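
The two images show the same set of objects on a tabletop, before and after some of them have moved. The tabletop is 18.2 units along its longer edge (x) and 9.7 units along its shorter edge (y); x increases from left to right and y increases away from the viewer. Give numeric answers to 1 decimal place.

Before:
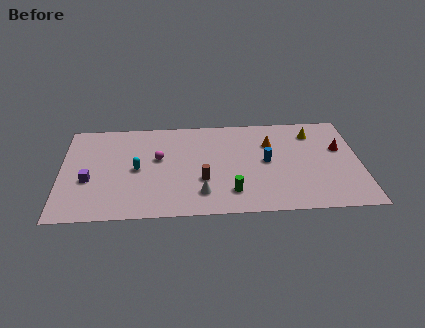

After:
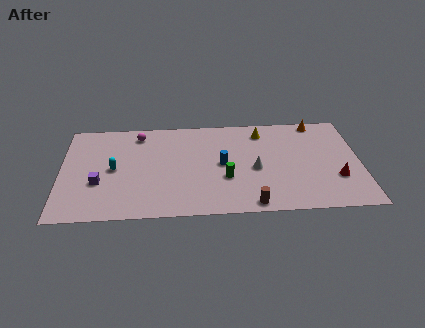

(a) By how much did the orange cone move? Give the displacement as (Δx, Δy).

(2.9, 2.0)

The orange cone started near (12.8, 6.8) and ended near (15.7, 8.8).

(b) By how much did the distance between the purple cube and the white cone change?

+2.5

Before: roughly 7.0 units apart; after: 9.5. That's 2.5 units further apart.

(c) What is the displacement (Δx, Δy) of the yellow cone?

(-3.1, 0.3)

The yellow cone started near (15.4, 7.7) and ended near (12.3, 8.0).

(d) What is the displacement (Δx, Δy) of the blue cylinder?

(-2.7, -0.1)

The blue cylinder started near (12.5, 5.0) and ended near (9.8, 4.9).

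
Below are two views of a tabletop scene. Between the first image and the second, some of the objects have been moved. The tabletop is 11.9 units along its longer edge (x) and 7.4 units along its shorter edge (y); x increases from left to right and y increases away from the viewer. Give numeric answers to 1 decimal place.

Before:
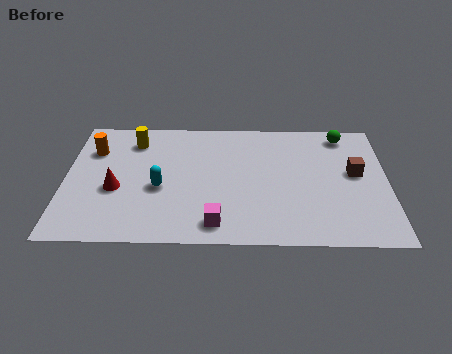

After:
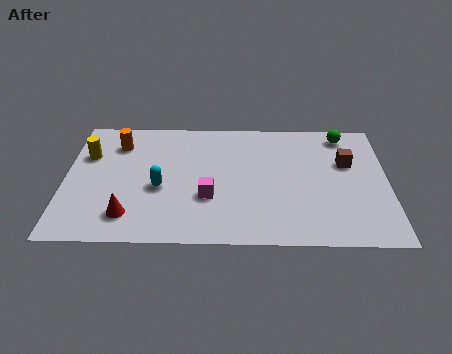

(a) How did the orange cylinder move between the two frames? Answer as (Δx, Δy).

(0.9, 0.4)

From the two frames, the orange cylinder sits at roughly (1.0, 5.3) before and (1.9, 5.7) after.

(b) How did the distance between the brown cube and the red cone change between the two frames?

-0.3

The distance was about 8.9 in the first image and 8.6 in the second, so they moved 0.3 units closer together.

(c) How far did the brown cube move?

0.7

The brown cube moved from about (10.7, 4.1) to (10.4, 4.7), a distance of √(0.3² + 0.6²) ≈ 0.7.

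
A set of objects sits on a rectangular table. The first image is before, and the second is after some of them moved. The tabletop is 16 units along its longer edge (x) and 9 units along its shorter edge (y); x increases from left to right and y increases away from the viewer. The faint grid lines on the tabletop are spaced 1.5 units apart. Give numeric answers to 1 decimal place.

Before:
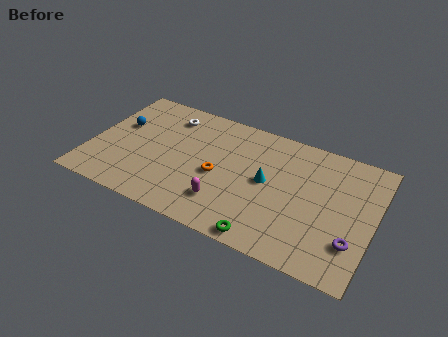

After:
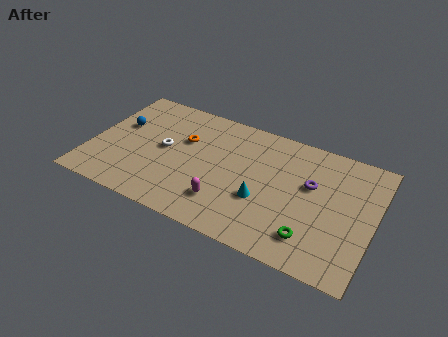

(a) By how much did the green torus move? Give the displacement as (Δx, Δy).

(2.4, 1.1)

From the two frames, the green torus sits at roughly (10.4, 0.8) before and (12.8, 1.9) after.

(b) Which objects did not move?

the magenta capsule and the blue sphere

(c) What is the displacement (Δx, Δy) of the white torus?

(0.1, -2.6)

From the two frames, the white torus sits at roughly (4.0, 7.3) before and (4.1, 4.7) after.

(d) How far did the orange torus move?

2.8

The orange torus moved from about (7.3, 4.0) to (5.1, 5.8), a distance of √(2.2² + 1.8²) ≈ 2.8.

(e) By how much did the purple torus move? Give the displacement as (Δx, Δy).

(-2.6, 3.0)

The purple torus started near (15.0, 2.5) and ended near (12.4, 5.5).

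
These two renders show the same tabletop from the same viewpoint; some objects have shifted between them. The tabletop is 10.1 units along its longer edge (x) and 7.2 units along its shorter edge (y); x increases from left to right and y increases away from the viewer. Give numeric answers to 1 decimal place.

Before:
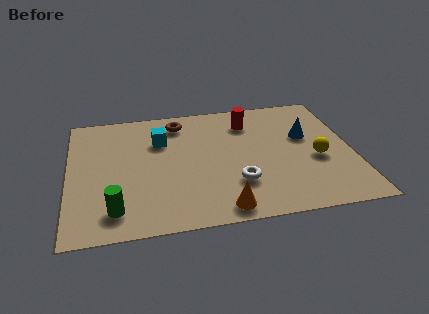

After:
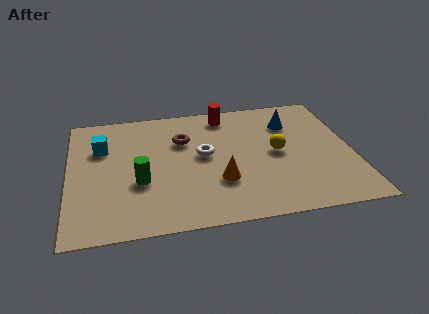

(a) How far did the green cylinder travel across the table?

1.7

From (1.6, 1.3) to (2.5, 2.7), the green cylinder covered √(0.9² + 1.4²) ≈ 1.7 units.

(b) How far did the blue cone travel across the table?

1.0

From (8.5, 4.4) to (8.0, 5.3), the blue cone covered √(0.5² + 0.9²) ≈ 1.0 units.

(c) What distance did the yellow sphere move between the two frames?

1.5

The yellow sphere was near (8.8, 3.0) before and (7.4, 3.6) after, so it travelled √(1.4² + 0.6²) ≈ 1.5 units.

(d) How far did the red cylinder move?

1.0

The red cylinder was near (6.5, 5.6) before and (5.7, 6.2) after, so it travelled √(0.8² + 0.6²) ≈ 1.0 units.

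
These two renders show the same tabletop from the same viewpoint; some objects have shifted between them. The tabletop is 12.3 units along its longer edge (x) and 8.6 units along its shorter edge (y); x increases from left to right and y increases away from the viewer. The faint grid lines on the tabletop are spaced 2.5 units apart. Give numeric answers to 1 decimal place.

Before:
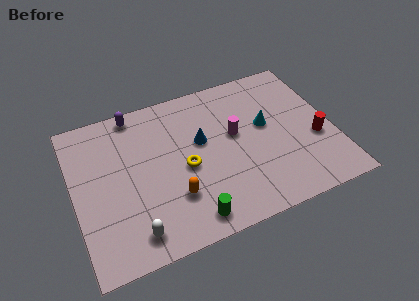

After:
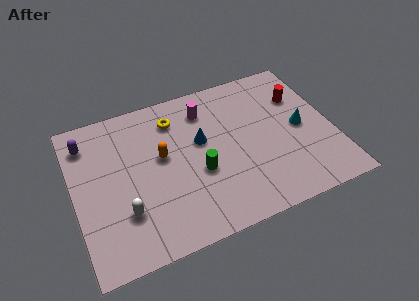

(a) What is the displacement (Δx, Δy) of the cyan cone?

(1.6, -0.7)

The cyan cone started near (9.2, 4.9) and ended near (10.8, 4.2).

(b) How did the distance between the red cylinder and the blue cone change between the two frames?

-0.6

Before: roughly 5.6 units apart; after: 5.0. That's 0.6 units closer together.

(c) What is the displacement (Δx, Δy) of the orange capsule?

(-0.3, 2.4)

From the two frames, the orange capsule sits at roughly (4.5, 2.5) before and (4.2, 4.9) after.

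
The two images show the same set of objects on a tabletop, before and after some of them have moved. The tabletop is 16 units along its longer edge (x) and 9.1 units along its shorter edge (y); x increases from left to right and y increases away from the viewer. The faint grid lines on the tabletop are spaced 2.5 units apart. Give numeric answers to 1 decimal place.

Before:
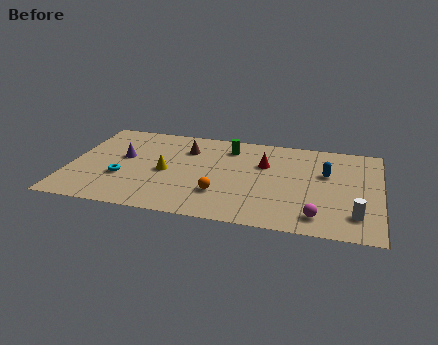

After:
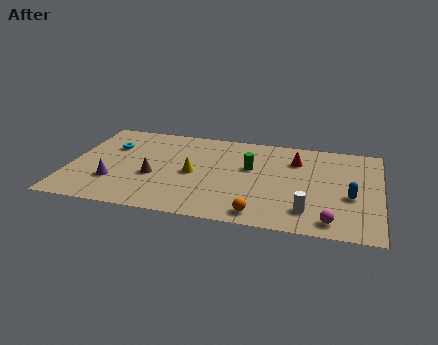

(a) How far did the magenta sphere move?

0.8

From (12.9, 1.5) to (13.6, 1.2), the magenta sphere covered √(0.7² + 0.3²) ≈ 0.8 units.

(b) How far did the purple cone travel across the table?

2.5

The purple cone moved from about (2.7, 5.2) to (2.4, 2.7), a distance of √(0.3² + 2.5²) ≈ 2.5.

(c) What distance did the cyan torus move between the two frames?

3.1

The cyan torus moved from about (2.8, 3.2) to (2.0, 6.2), a distance of √(0.8² + 3.0²) ≈ 3.1.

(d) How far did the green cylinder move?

2.2

From (8.1, 7.3) to (9.3, 5.5), the green cylinder covered √(1.2² + 1.8²) ≈ 2.2 units.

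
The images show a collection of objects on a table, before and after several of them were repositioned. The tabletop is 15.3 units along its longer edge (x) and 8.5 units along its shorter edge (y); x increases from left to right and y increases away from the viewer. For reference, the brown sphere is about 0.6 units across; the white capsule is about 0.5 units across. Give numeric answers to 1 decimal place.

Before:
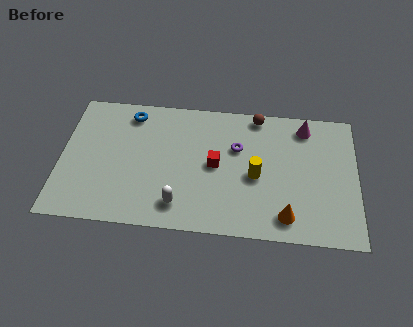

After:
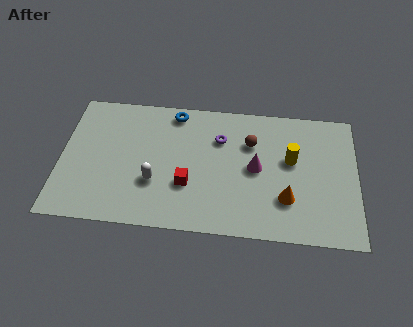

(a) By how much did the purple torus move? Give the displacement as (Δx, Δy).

(-0.9, 0.5)

The purple torus started near (9.1, 5.5) and ended near (8.2, 6.0).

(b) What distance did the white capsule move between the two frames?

1.8

The white capsule was near (6.2, 1.6) before and (4.9, 2.9) after, so it travelled √(1.3² + 1.3²) ≈ 1.8 units.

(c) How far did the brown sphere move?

1.8

From (10.1, 7.7) to (9.8, 5.9), the brown sphere covered √(0.3² + 1.8²) ≈ 1.8 units.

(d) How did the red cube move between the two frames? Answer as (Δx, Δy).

(-1.4, -1.4)

The red cube was at about (8.0, 4.3) and moved to about (6.6, 2.9).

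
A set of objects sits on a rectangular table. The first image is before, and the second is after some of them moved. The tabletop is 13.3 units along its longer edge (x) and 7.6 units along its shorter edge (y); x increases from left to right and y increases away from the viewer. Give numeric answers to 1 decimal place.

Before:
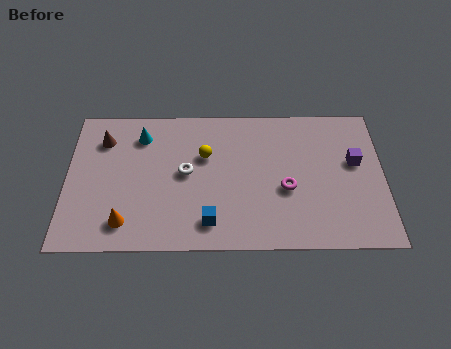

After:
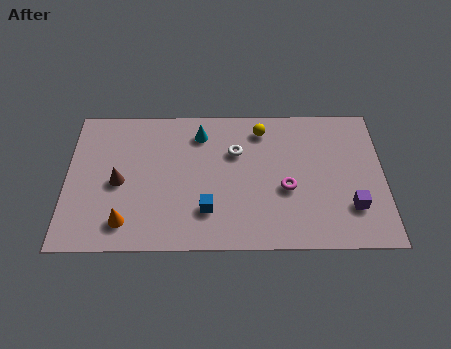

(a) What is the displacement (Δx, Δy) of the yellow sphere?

(2.4, 1.4)

The yellow sphere was at about (5.8, 4.9) and moved to about (8.2, 6.3).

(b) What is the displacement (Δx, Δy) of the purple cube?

(-0.2, -2.4)

The purple cube started near (12.1, 4.5) and ended near (11.9, 2.1).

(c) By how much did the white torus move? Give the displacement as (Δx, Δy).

(2.1, 1.1)

The white torus was at about (5.0, 4.0) and moved to about (7.1, 5.1).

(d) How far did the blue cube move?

0.6

From (6.0, 1.4) to (5.9, 2.0), the blue cube covered √(0.1² + 0.6²) ≈ 0.6 units.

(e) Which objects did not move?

the magenta torus and the orange cone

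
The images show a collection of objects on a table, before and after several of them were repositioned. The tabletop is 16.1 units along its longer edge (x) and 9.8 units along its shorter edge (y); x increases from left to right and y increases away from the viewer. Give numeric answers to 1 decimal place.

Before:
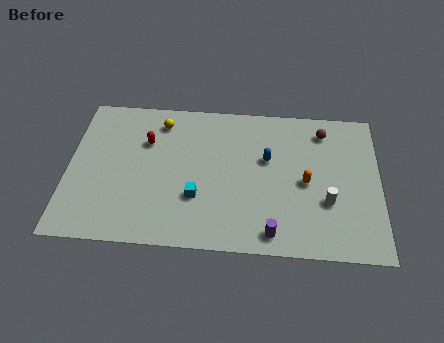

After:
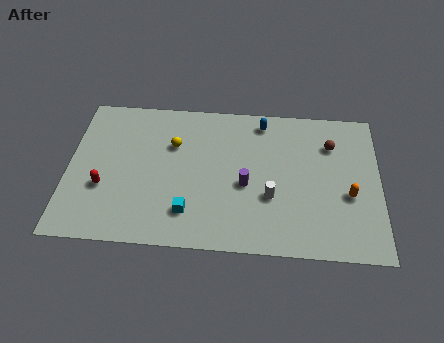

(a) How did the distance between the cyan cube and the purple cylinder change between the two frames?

-0.9

They were about 4.4 units apart before and 3.5 after — 0.9 units closer together.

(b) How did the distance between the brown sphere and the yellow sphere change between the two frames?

-0.3

Before: roughly 8.5 units apart; after: 8.2. That's 0.3 units closer together.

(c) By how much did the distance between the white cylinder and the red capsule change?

-1.4

The distance was about 10.0 in the first image and 8.6 in the second, so they moved 1.4 units closer together.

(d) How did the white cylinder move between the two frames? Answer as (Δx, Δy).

(-2.9, 0.1)

The white cylinder started near (13.4, 3.4) and ended near (10.5, 3.5).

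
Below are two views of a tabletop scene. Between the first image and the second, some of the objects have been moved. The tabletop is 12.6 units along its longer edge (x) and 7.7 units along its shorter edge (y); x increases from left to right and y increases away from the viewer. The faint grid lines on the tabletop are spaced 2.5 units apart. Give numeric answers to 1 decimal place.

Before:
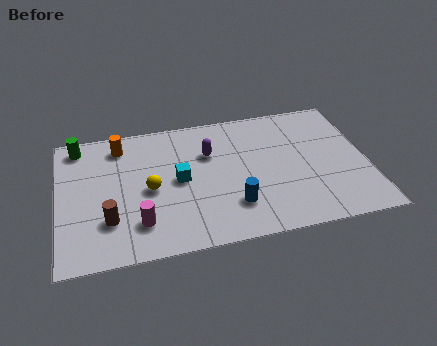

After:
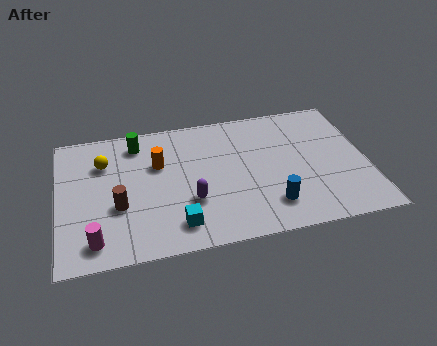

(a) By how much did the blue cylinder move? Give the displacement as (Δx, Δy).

(1.5, -0.3)

The blue cylinder was at about (7.0, 2.0) and moved to about (8.5, 1.7).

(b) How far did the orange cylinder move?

2.1

The orange cylinder was near (2.6, 6.4) before and (4.1, 5.0) after, so it travelled √(1.5² + 1.4²) ≈ 2.1 units.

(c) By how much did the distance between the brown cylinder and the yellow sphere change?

+0.4

The distance was about 2.2 in the first image and 2.6 in the second, so they moved 0.4 units further apart.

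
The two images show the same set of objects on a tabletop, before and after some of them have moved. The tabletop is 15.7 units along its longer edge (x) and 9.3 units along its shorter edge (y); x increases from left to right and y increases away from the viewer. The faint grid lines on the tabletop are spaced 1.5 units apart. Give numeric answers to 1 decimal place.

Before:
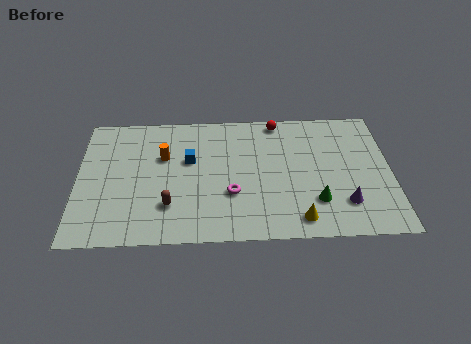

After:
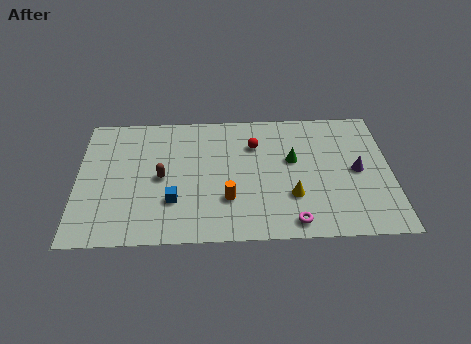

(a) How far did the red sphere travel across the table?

2.1

The red sphere was near (10.1, 8.4) before and (8.9, 6.7) after, so it travelled √(1.2² + 1.7²) ≈ 2.1 units.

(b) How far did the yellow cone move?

1.6

The yellow cone was near (11.0, 1.3) before and (10.7, 2.9) after, so it travelled √(0.3² + 1.6²) ≈ 1.6 units.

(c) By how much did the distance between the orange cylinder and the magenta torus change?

-0.8

Before: roughly 4.4 units apart; after: 3.6. That's 0.8 units closer together.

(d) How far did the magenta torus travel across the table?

3.7

From (7.7, 3.2) to (10.7, 1.1), the magenta torus covered √(3.0² + 2.1²) ≈ 3.7 units.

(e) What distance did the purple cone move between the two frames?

2.4

The purple cone was near (13.3, 2.3) before and (14.0, 4.6) after, so it travelled √(0.7² + 2.3²) ≈ 2.4 units.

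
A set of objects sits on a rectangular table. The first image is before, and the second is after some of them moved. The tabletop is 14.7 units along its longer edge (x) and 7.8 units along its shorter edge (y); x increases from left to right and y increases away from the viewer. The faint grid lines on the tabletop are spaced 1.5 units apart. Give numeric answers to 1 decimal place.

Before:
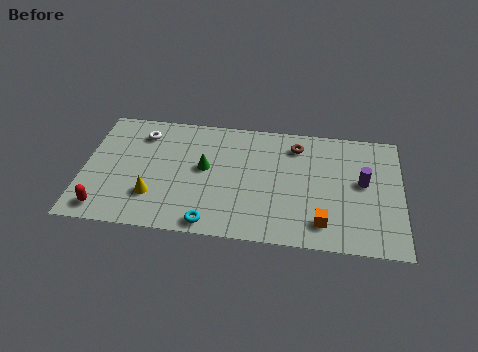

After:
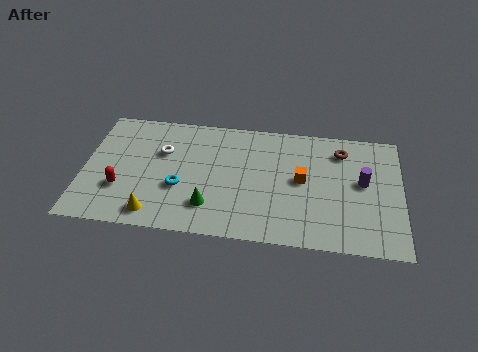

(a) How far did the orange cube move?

2.8

The orange cube moved from about (11.1, 1.5) to (10.1, 4.1), a distance of √(1.0² + 2.6²) ≈ 2.8.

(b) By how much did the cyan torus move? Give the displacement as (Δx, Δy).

(-1.5, 2.1)

The cyan torus started near (6.0, 0.8) and ended near (4.5, 2.9).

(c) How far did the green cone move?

2.4

The green cone was near (5.6, 4.3) before and (5.9, 1.9) after, so it travelled √(0.3² + 2.4²) ≈ 2.4 units.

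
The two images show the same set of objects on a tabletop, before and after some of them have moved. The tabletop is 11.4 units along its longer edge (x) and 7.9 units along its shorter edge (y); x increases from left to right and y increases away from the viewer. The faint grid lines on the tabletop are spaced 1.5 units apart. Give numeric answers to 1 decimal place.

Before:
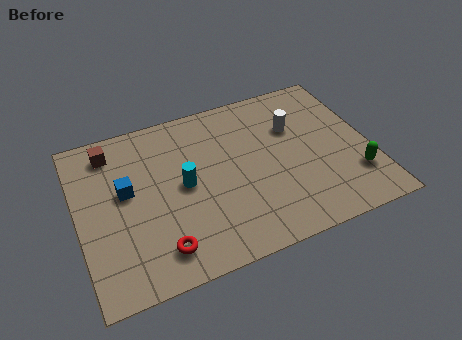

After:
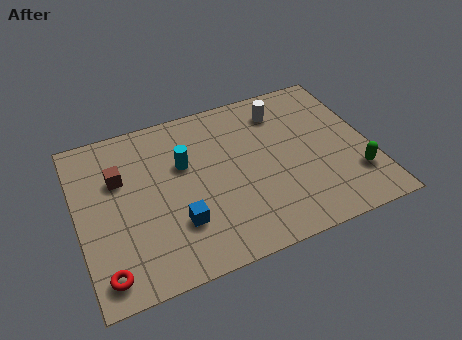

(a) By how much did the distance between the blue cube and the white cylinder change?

-0.7

They were about 6.7 units apart before and 6.0 after — 0.7 units closer together.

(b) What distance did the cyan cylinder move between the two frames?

1.0

The cyan cylinder was near (4.1, 4.0) before and (4.2, 5.0) after, so it travelled √(0.1² + 1.0²) ≈ 1.0 units.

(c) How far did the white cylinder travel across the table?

1.1

The white cylinder moved from about (8.6, 5.3) to (8.2, 6.3), a distance of √(0.4² + 1.0²) ≈ 1.1.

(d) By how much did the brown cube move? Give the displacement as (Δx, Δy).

(0.2, -1.4)

The brown cube started near (1.5, 6.6) and ended near (1.7, 5.2).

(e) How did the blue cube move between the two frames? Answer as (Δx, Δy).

(1.8, -2.2)

From the two frames, the blue cube sits at roughly (1.9, 4.5) before and (3.7, 2.3) after.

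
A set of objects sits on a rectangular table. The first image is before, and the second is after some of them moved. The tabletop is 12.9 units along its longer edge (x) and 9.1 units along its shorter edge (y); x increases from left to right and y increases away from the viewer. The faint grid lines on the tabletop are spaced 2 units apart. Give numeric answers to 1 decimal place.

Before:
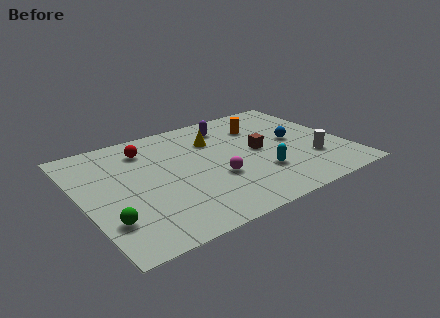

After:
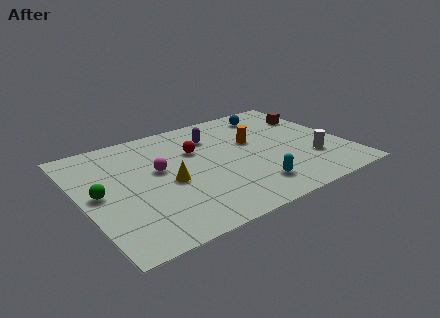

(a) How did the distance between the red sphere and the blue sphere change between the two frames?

-2.9

They were about 7.4 units apart before and 4.5 after — 2.9 units closer together.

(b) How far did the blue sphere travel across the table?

2.9

The blue sphere was near (10.5, 4.7) before and (10.0, 7.6) after, so it travelled √(0.5² + 2.9²) ≈ 2.9 units.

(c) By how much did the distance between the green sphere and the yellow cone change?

-3.8

Before: roughly 7.2 units apart; after: 3.4. That's 3.8 units closer together.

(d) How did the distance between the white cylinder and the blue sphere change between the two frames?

+2.9

Before: roughly 2.1 units apart; after: 5.0. That's 2.9 units further apart.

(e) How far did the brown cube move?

3.7

The brown cube was near (8.7, 4.6) before and (11.9, 6.5) after, so it travelled √(3.2² + 1.9²) ≈ 3.7 units.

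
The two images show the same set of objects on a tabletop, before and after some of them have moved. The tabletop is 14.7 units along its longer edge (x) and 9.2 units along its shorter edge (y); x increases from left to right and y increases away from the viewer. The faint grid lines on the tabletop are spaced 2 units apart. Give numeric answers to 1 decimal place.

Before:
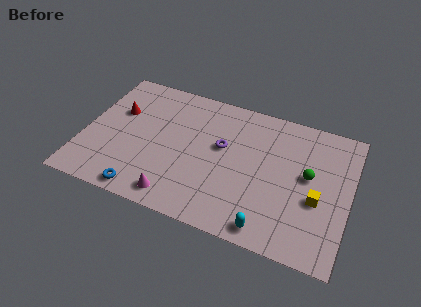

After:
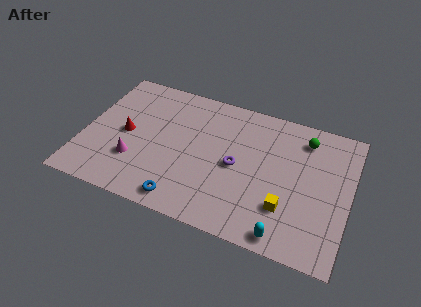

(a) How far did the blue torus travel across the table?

2.2

The blue torus moved from about (3.7, 0.9) to (5.9, 1.1), a distance of √(2.2² + 0.2²) ≈ 2.2.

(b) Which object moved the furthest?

the magenta cone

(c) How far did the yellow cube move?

1.9

The yellow cube was near (13.0, 3.7) before and (11.4, 2.6) after, so it travelled √(1.6² + 1.1²) ≈ 1.9 units.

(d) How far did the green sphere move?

2.4

The green sphere was near (12.4, 5.1) before and (12.0, 7.5) after, so it travelled √(0.4² + 2.4²) ≈ 2.4 units.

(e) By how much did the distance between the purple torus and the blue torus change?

-1.8

The distance was about 6.0 in the first image and 4.2 in the second, so they moved 1.8 units closer together.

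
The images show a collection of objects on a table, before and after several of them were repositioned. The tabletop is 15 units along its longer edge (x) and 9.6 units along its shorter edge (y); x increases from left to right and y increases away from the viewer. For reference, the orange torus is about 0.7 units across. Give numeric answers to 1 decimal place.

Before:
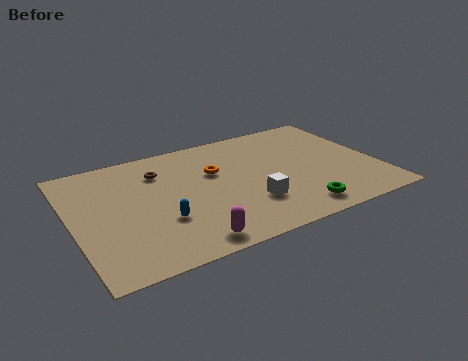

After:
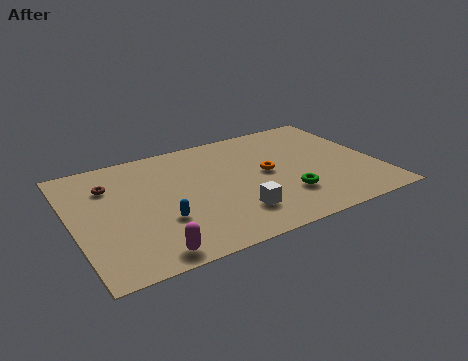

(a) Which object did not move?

the blue capsule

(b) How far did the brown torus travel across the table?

2.5

The brown torus moved from about (4.5, 7.2) to (2.0, 7.0), a distance of √(2.5² + 0.2²) ≈ 2.5.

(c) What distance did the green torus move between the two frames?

1.3

The green torus was near (10.5, 1.4) before and (10.2, 2.7) after, so it travelled √(0.3² + 1.3²) ≈ 1.3 units.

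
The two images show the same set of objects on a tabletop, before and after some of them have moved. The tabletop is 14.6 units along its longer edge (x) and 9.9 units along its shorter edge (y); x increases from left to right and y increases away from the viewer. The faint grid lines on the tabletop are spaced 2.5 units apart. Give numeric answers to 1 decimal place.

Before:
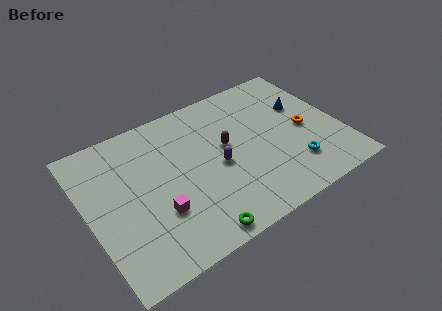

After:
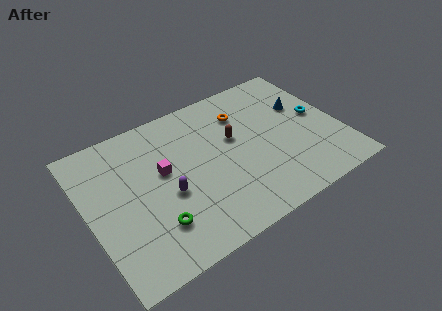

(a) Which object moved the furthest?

the orange torus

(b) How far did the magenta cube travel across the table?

2.6

The magenta cube was near (3.7, 3.2) before and (4.4, 5.7) after, so it travelled √(0.7² + 2.5²) ≈ 2.6 units.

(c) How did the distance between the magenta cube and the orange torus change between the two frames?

-3.7

Before: roughly 9.0 units apart; after: 5.3. That's 3.7 units closer together.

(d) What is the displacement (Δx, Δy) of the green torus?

(-2.0, 1.6)

The green torus was at about (5.4, 0.9) and moved to about (3.4, 2.5).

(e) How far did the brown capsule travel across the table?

0.6

From (8.1, 5.6) to (8.6, 5.9), the brown capsule covered √(0.5² + 0.3²) ≈ 0.6 units.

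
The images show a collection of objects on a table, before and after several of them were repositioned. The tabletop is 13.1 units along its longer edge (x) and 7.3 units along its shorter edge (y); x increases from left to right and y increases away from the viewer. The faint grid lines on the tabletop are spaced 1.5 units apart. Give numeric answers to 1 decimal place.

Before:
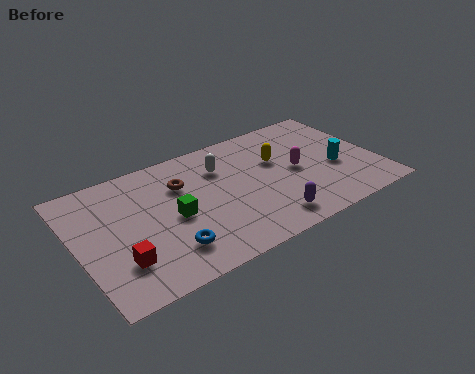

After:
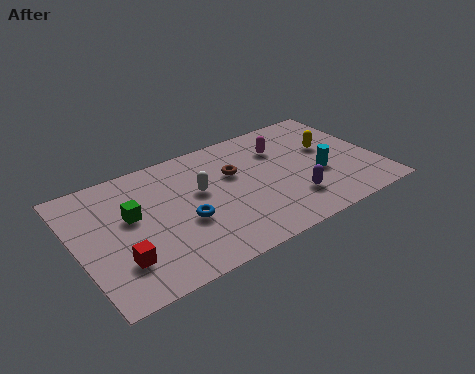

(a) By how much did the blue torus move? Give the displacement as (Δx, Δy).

(0.9, 1.2)

The blue torus was at about (3.6, 1.7) and moved to about (4.5, 2.9).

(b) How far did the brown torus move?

2.3

The brown torus was near (4.7, 5.1) before and (7.0, 4.7) after, so it travelled √(2.3² + 0.4²) ≈ 2.3 units.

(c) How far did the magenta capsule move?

1.7

The magenta capsule moved from about (9.6, 3.6) to (9.2, 5.3), a distance of √(0.4² + 1.7²) ≈ 1.7.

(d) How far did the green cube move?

1.9

From (4.1, 3.4) to (2.4, 4.3), the green cube covered √(1.7² + 0.9²) ≈ 1.9 units.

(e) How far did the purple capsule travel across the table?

1.4

The purple capsule was near (7.9, 1.2) before and (9.1, 1.9) after, so it travelled √(1.2² + 0.7²) ≈ 1.4 units.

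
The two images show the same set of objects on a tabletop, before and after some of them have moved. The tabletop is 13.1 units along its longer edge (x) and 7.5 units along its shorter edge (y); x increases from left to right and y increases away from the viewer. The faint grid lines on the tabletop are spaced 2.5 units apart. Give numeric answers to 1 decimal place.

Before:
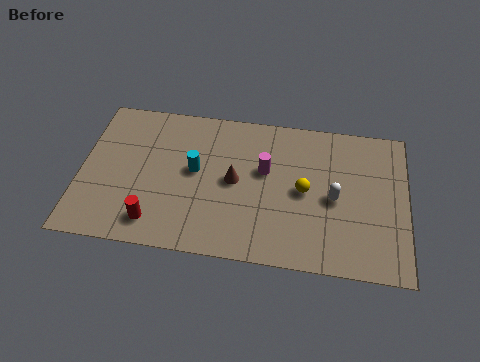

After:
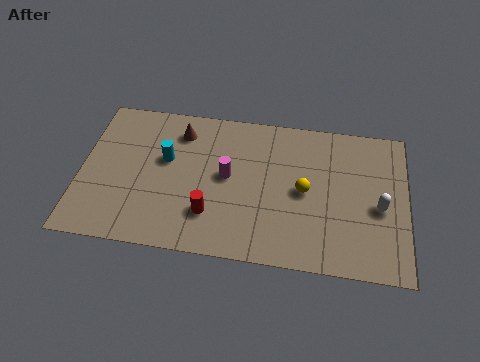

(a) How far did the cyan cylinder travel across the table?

1.3

The cyan cylinder was near (4.6, 4.1) before and (3.4, 4.5) after, so it travelled √(1.2² + 0.4²) ≈ 1.3 units.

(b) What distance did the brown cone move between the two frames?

3.2

The brown cone was near (6.2, 3.8) before and (3.9, 6.0) after, so it travelled √(2.3² + 2.2²) ≈ 3.2 units.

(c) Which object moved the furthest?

the brown cone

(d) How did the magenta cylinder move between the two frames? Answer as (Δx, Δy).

(-1.5, -0.5)

The magenta cylinder started near (7.4, 4.5) and ended near (5.9, 4.0).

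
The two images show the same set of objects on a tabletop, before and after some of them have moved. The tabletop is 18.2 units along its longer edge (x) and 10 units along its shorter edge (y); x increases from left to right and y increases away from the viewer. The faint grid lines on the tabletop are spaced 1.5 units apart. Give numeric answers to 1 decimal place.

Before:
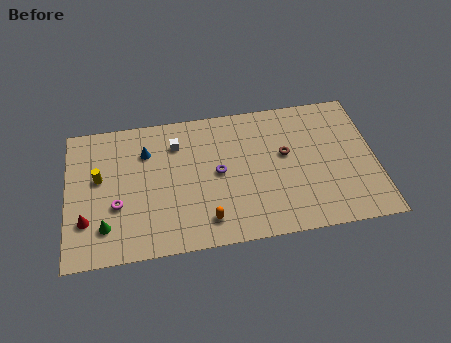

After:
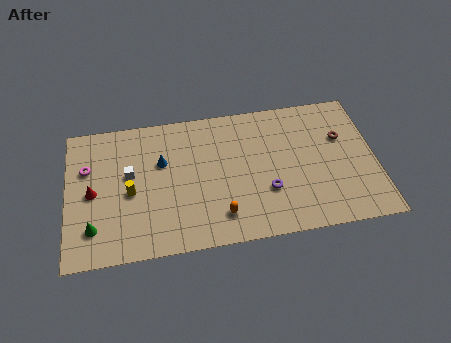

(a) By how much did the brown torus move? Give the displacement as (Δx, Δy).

(3.4, 0.7)

The brown torus was at about (12.9, 5.8) and moved to about (16.3, 6.5).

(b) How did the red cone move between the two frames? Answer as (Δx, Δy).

(0.4, 1.9)

The red cone started near (1.1, 2.9) and ended near (1.5, 4.8).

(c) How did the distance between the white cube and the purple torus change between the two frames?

+4.9

The distance was about 3.5 in the first image and 8.4 in the second, so they moved 4.9 units further apart.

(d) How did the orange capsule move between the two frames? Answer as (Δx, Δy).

(0.8, 0.2)

The orange capsule started near (8.1, 1.8) and ended near (8.9, 2.0).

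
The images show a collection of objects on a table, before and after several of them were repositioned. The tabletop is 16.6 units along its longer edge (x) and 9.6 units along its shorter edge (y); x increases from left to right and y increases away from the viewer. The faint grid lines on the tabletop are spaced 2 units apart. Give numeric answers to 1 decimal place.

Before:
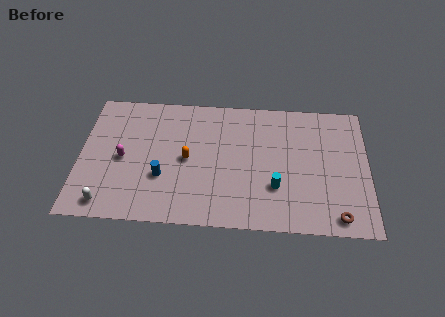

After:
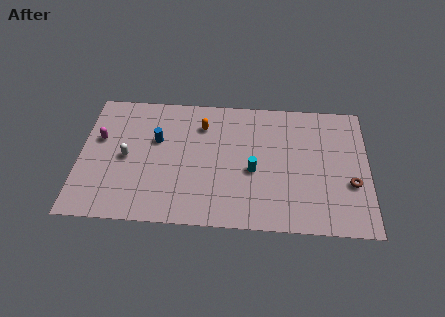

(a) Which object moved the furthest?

the white capsule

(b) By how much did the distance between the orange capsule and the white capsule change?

-0.6

They were about 5.7 units apart before and 5.1 after — 0.6 units closer together.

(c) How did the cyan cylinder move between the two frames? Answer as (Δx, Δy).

(-1.3, 1.1)

The cyan cylinder started near (11.3, 3.0) and ended near (10.0, 4.1).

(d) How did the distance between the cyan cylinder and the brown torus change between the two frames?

+1.6

The distance was about 4.0 in the first image and 5.6 in the second, so they moved 1.6 units further apart.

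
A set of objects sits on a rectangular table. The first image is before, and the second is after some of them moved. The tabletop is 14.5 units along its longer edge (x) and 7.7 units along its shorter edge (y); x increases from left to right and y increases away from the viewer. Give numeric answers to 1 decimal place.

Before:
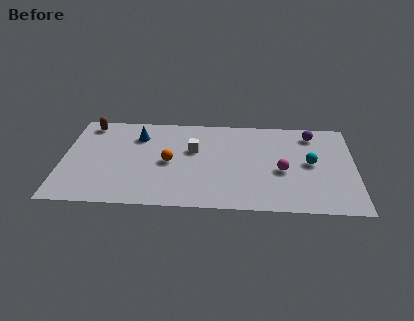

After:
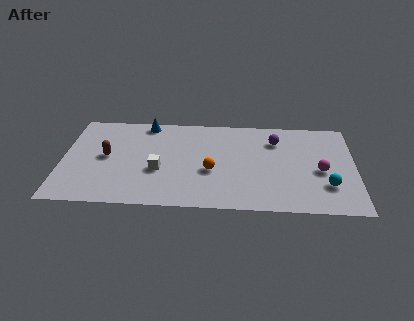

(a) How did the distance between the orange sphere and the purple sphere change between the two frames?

-3.4

They were about 7.6 units apart before and 4.2 after — 3.4 units closer together.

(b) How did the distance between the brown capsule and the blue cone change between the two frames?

+0.8

They were about 2.7 units apart before and 3.5 after — 0.8 units further apart.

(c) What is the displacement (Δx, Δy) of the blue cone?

(0.4, 1.1)

From the two frames, the blue cone sits at roughly (3.7, 5.8) before and (4.1, 6.9) after.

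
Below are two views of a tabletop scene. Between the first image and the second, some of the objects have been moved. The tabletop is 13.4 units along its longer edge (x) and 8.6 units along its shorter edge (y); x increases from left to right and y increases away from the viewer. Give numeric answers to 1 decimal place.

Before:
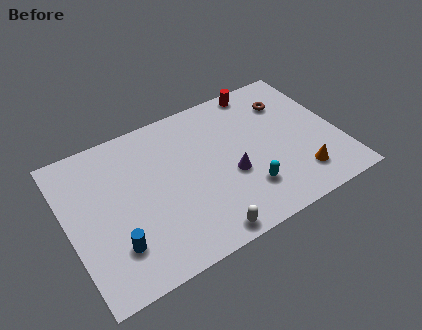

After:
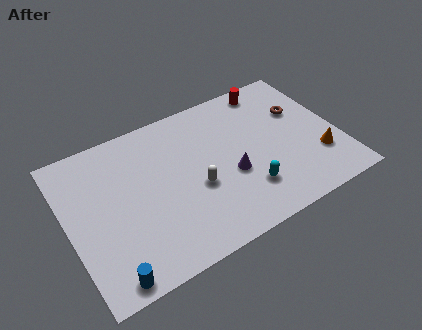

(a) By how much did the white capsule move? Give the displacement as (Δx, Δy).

(0.1, 2.7)

The white capsule was at about (6.1, 0.8) and moved to about (6.2, 3.5).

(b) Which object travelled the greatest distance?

the white capsule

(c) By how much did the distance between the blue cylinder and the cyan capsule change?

+0.6

Before: roughly 6.5 units apart; after: 7.1. That's 0.6 units further apart.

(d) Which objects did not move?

the cyan capsule and the purple cone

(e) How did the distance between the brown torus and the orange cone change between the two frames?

-1.5

The distance was about 4.6 in the first image and 3.1 in the second, so they moved 1.5 units closer together.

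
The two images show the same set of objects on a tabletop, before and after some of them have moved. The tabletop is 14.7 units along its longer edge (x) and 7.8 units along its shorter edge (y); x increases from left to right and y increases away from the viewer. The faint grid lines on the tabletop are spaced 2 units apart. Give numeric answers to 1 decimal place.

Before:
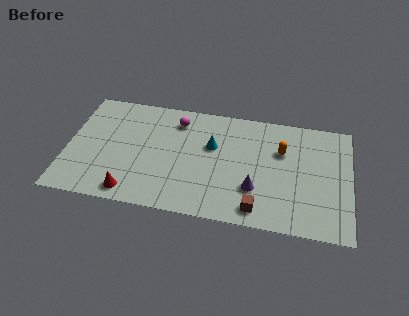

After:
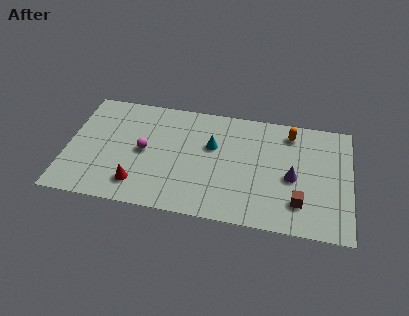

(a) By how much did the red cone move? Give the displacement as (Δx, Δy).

(0.3, 0.6)

The red cone was at about (3.5, 1.0) and moved to about (3.8, 1.6).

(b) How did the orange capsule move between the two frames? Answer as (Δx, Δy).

(0.4, 1.3)

The orange capsule was at about (11.1, 5.2) and moved to about (11.5, 6.5).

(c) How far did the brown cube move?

2.2

The brown cube moved from about (10.0, 1.1) to (12.1, 1.9), a distance of √(2.1² + 0.8²) ≈ 2.2.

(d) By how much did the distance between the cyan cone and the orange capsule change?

+0.7

They were about 3.6 units apart before and 4.3 after — 0.7 units further apart.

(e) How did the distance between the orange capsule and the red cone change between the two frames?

+0.4

Before: roughly 8.7 units apart; after: 9.1. That's 0.4 units further apart.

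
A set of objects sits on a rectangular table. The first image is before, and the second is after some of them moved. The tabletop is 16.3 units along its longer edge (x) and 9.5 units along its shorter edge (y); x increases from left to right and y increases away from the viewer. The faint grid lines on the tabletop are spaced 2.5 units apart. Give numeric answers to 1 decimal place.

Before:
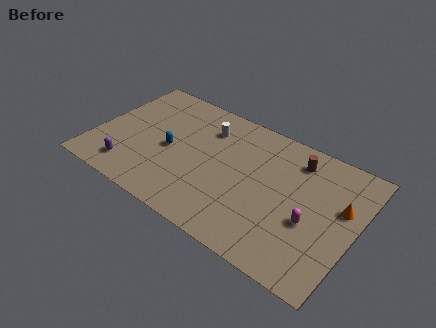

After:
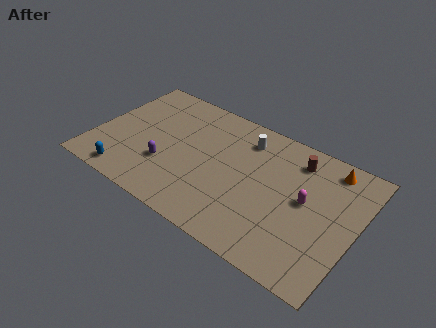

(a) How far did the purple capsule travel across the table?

2.5

The purple capsule moved from about (2.6, 1.7) to (4.7, 3.1), a distance of √(2.1² + 1.4²) ≈ 2.5.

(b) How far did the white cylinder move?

2.4

The white cylinder was near (6.6, 7.2) before and (9.0, 7.6) after, so it travelled √(2.4² + 0.4²) ≈ 2.4 units.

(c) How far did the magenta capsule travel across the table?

1.4

From (13.7, 3.8) to (13.2, 5.1), the magenta capsule covered √(0.5² + 1.3²) ≈ 1.4 units.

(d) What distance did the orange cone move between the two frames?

2.6

The orange cone was near (15.3, 5.8) before and (14.2, 8.2) after, so it travelled √(1.1² + 2.4²) ≈ 2.6 units.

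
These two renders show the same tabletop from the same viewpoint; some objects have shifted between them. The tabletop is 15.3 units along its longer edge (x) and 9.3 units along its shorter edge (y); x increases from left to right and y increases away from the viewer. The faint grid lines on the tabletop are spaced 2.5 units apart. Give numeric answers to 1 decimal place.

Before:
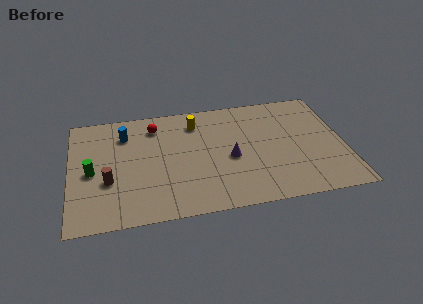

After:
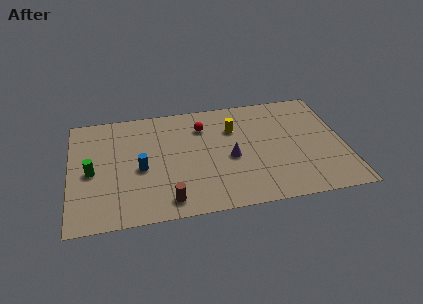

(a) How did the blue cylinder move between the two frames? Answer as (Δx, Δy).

(0.8, -3.0)

From the two frames, the blue cylinder sits at roughly (3.1, 7.1) before and (3.9, 4.1) after.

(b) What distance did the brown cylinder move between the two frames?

3.8

From (2.1, 3.4) to (5.3, 1.3), the brown cylinder covered √(3.2² + 2.1²) ≈ 3.8 units.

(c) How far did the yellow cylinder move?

2.3

The yellow cylinder was near (7.1, 7.4) before and (9.2, 6.5) after, so it travelled √(2.1² + 0.9²) ≈ 2.3 units.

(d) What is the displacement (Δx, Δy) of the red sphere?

(2.7, -0.5)

From the two frames, the red sphere sits at roughly (4.8, 7.5) before and (7.5, 7.0) after.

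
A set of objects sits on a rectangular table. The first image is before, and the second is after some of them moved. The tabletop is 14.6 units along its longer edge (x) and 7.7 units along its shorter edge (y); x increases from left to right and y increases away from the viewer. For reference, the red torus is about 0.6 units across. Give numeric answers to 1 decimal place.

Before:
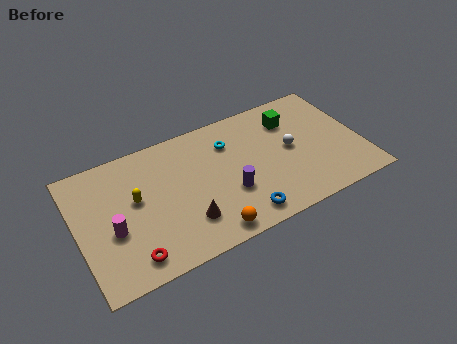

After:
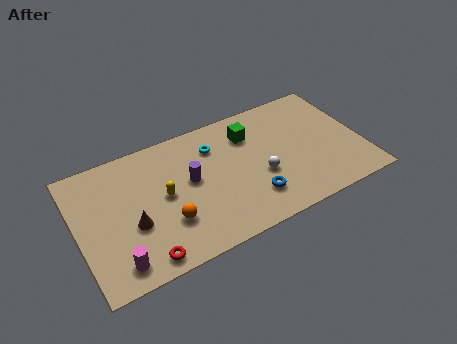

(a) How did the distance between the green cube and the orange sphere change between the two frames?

-1.2

They were about 7.0 units apart before and 5.8 after — 1.2 units closer together.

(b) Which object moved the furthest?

the brown cone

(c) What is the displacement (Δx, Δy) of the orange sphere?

(-1.9, 1.5)

The orange sphere started near (6.3, 0.9) and ended near (4.4, 2.4).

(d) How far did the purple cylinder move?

2.4

The purple cylinder moved from about (7.6, 2.7) to (5.8, 4.3), a distance of √(1.8² + 1.6²) ≈ 2.4.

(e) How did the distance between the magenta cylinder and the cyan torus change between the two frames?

+0.4

They were about 6.8 units apart before and 7.2 after — 0.4 units further apart.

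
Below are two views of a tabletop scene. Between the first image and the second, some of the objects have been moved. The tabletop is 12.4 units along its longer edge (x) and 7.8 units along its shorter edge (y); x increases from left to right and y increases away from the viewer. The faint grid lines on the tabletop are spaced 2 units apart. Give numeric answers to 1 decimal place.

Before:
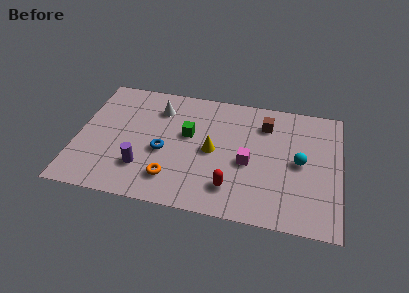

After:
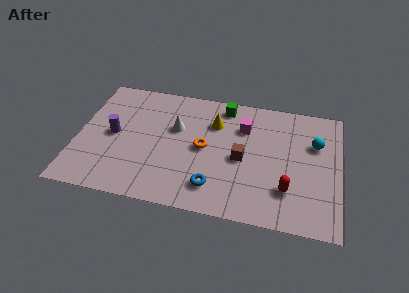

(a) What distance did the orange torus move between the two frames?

2.6

The orange torus moved from about (4.6, 1.7) to (6.0, 3.9), a distance of √(1.4² + 2.2²) ≈ 2.6.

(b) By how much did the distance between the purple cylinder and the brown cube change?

-0.7

They were about 6.8 units apart before and 6.1 after — 0.7 units closer together.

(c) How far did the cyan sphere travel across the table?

1.5

The cyan sphere moved from about (10.5, 3.9) to (11.2, 5.2), a distance of √(0.7² + 1.3²) ≈ 1.5.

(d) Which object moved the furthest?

the blue torus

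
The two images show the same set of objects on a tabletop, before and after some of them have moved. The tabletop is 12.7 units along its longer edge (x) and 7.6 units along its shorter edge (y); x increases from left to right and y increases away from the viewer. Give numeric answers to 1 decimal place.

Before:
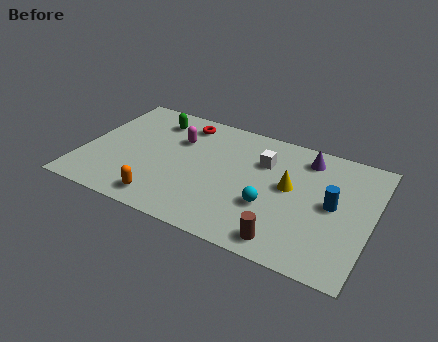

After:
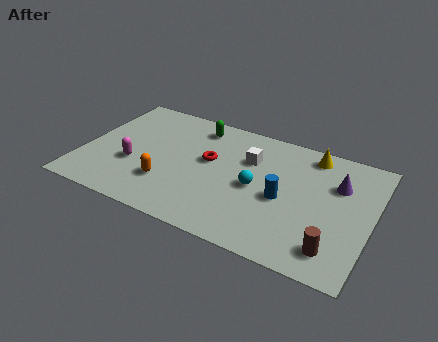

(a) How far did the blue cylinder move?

2.2

The blue cylinder was near (11.0, 3.9) before and (8.9, 3.4) after, so it travelled √(2.1² + 0.5²) ≈ 2.2 units.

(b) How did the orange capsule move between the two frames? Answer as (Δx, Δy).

(0.0, 1.1)

The orange capsule started near (3.9, 1.1) and ended near (3.9, 2.2).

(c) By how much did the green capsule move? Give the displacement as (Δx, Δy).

(1.9, 0.3)

The green capsule started near (2.8, 6.1) and ended near (4.7, 6.4).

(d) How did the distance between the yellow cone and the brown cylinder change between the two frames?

+2.2

They were about 3.2 units apart before and 5.4 after — 2.2 units further apart.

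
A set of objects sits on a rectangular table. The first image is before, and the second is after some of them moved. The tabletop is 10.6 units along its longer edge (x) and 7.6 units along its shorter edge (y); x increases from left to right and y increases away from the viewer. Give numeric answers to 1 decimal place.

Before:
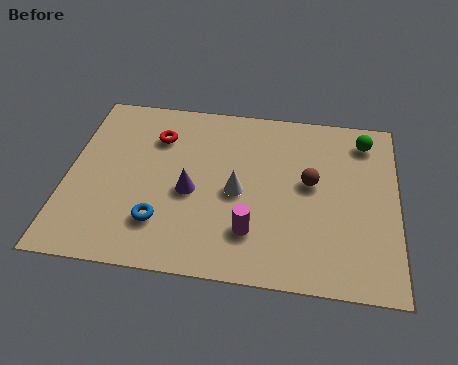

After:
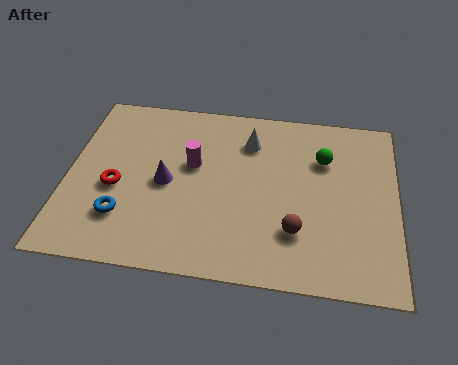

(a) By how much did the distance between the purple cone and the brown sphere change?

+0.6

Before: roughly 3.9 units apart; after: 4.5. That's 0.6 units further apart.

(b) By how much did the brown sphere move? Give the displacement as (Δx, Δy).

(-0.4, -2.1)

The brown sphere was at about (7.8, 4.2) and moved to about (7.4, 2.1).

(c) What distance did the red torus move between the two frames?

2.7

The red torus moved from about (2.8, 5.6) to (1.6, 3.2), a distance of √(1.2² + 2.4²) ≈ 2.7.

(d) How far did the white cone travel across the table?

2.3

From (5.5, 3.5) to (5.8, 5.8), the white cone covered √(0.3² + 2.3²) ≈ 2.3 units.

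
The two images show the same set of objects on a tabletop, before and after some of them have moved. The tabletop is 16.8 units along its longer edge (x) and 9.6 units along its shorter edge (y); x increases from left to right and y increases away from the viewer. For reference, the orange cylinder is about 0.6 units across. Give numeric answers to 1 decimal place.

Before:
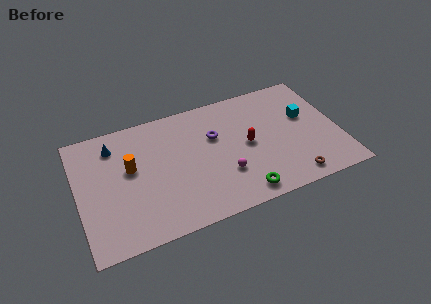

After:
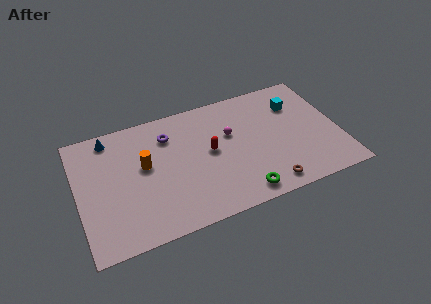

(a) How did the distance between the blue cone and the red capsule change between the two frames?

-1.9

Before: roughly 8.9 units apart; after: 7.0. That's 1.9 units closer together.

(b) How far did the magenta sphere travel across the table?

3.1

From (9.2, 3.0) to (9.9, 6.0), the magenta sphere covered √(0.7² + 3.0²) ≈ 3.1 units.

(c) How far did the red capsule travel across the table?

2.4

From (10.9, 4.8) to (8.5, 5.1), the red capsule covered √(2.4² + 0.3²) ≈ 2.4 units.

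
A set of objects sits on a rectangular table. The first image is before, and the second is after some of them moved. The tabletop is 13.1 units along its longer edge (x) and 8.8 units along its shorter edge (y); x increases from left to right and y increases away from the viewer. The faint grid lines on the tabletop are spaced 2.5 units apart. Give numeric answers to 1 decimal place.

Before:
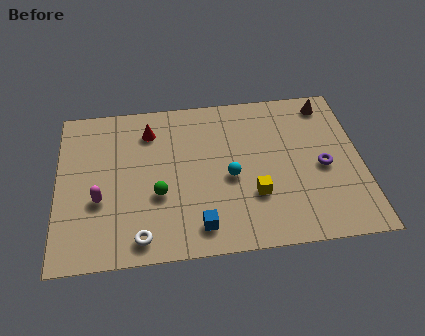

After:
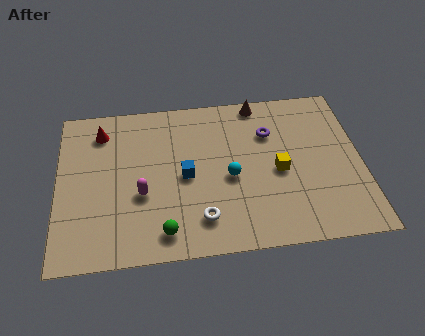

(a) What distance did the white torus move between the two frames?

2.7

From (3.5, 1.1) to (6.1, 1.8), the white torus covered √(2.6² + 0.7²) ≈ 2.7 units.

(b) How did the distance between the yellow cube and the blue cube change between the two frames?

+1.2

Before: roughly 2.8 units apart; after: 4.0. That's 1.2 units further apart.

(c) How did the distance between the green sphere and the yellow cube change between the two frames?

+1.6

They were about 4.1 units apart before and 5.7 after — 1.6 units further apart.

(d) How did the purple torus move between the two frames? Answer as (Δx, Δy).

(-2.2, 2.2)

The purple torus started near (11.4, 4.0) and ended near (9.2, 6.2).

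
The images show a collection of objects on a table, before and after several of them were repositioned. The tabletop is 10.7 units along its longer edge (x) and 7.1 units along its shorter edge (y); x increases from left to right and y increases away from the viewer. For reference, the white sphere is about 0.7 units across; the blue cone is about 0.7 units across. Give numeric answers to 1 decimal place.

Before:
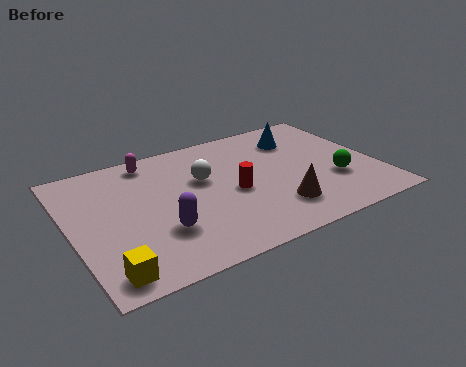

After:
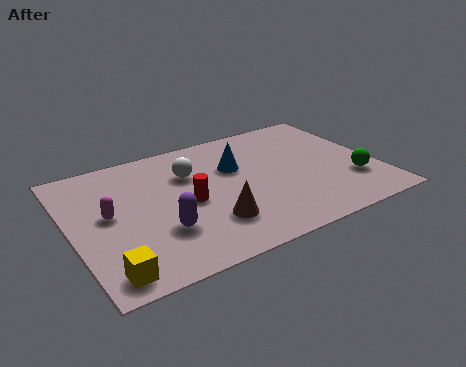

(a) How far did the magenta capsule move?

3.0

The magenta capsule was near (3.1, 6.2) before and (1.3, 3.8) after, so it travelled √(1.8² + 2.4²) ≈ 3.0 units.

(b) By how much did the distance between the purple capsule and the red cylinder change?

-1.3

They were about 2.9 units apart before and 1.6 after — 1.3 units closer together.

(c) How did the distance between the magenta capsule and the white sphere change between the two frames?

+0.8

The distance was about 2.4 in the first image and 3.2 in the second, so they moved 0.8 units further apart.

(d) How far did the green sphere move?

0.7

The green sphere was near (9.1, 2.4) before and (9.7, 2.1) after, so it travelled √(0.6² + 0.3²) ≈ 0.7 units.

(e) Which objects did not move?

the purple capsule and the yellow cube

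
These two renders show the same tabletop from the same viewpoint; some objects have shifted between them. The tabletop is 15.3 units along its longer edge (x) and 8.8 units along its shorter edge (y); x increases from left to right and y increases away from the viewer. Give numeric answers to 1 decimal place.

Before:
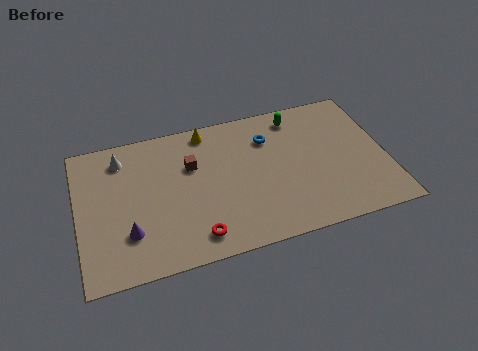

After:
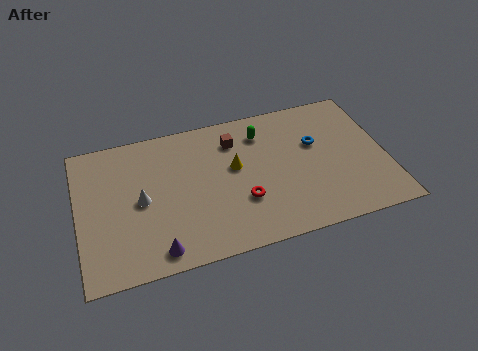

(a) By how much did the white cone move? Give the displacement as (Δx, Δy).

(0.8, -2.9)

The white cone started near (2.3, 7.2) and ended near (3.1, 4.3).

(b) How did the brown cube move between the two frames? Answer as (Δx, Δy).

(2.2, 1.0)

From the two frames, the brown cube sits at roughly (5.7, 5.8) before and (7.9, 6.8) after.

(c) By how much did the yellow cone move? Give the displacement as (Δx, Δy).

(1.2, -2.7)

From the two frames, the yellow cone sits at roughly (6.6, 7.8) before and (7.8, 5.1) after.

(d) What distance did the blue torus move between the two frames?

2.5

The blue torus moved from about (9.6, 6.5) to (11.9, 5.5), a distance of √(2.3² + 1.0²) ≈ 2.5.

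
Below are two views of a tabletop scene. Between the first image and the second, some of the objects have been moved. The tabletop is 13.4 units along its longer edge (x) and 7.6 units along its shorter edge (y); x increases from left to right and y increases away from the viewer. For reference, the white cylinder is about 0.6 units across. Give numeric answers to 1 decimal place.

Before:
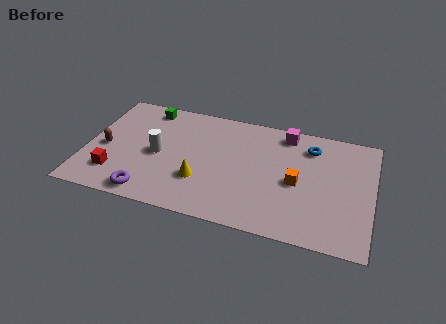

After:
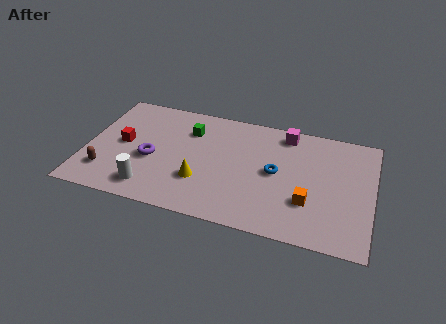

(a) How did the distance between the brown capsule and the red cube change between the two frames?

+0.5

The distance was about 1.7 in the first image and 2.2 in the second, so they moved 0.5 units further apart.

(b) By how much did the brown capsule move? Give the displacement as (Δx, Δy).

(0.2, -1.6)

The brown capsule was at about (0.9, 3.4) and moved to about (1.1, 1.8).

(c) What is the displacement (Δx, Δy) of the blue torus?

(-1.5, -2.1)

The blue torus started near (10.4, 6.0) and ended near (8.9, 3.9).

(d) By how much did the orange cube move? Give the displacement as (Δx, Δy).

(0.6, -1.1)

The orange cube was at about (9.9, 3.5) and moved to about (10.5, 2.4).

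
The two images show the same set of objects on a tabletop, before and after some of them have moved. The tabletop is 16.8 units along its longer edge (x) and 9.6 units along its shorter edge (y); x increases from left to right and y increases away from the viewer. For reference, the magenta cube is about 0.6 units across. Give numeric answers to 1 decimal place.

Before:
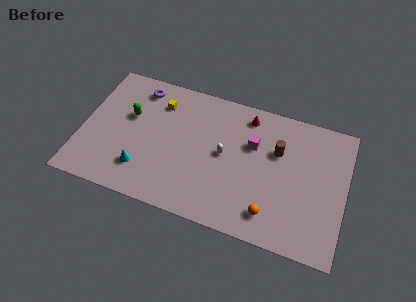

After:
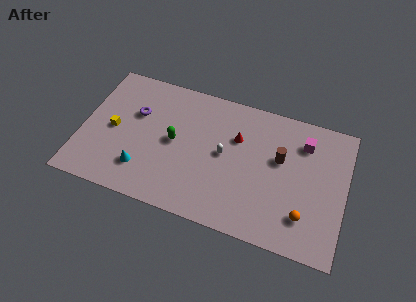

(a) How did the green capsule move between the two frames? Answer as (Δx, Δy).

(3.0, -1.0)

From the two frames, the green capsule sits at roughly (2.9, 5.9) before and (5.9, 4.9) after.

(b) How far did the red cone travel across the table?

1.9

From (10.3, 8.2) to (9.8, 6.4), the red cone covered √(0.5² + 1.8²) ≈ 1.9 units.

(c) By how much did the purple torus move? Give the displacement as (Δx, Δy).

(0.0, -1.9)

From the two frames, the purple torus sits at roughly (3.3, 8.1) before and (3.3, 6.2) after.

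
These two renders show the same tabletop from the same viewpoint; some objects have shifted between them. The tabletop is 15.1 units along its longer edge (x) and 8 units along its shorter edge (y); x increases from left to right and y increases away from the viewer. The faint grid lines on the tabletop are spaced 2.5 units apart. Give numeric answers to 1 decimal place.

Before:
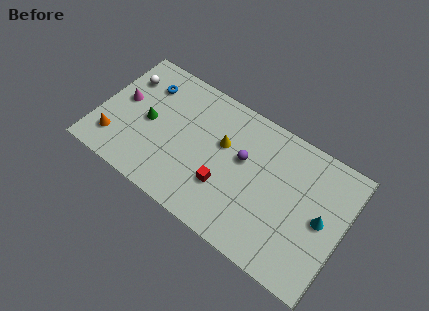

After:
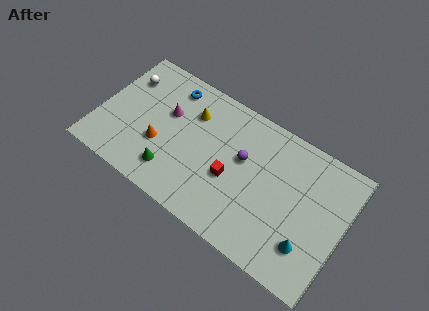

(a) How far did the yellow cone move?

2.2

From (7.5, 5.0) to (5.4, 5.8), the yellow cone covered √(2.1² + 0.8²) ≈ 2.2 units.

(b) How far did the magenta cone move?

2.8

The magenta cone was near (1.3, 4.4) before and (4.0, 5.0) after, so it travelled √(2.7² + 0.6²) ≈ 2.8 units.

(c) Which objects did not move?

the purple sphere and the white sphere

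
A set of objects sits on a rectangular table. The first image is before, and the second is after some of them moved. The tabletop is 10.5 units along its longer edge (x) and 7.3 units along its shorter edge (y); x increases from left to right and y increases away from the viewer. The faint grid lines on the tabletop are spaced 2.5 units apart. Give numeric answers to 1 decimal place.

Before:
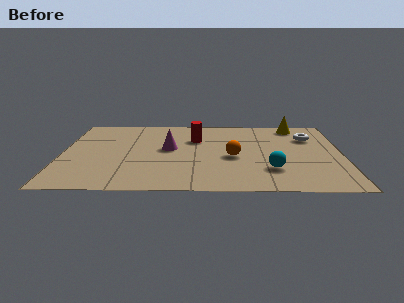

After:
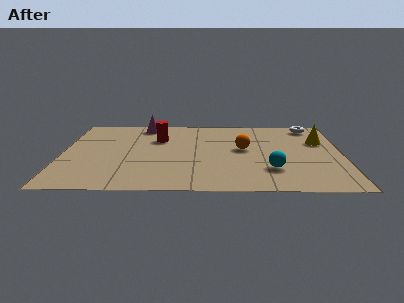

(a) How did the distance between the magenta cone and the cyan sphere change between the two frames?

+2.2

The distance was about 4.3 in the first image and 6.5 in the second, so they moved 2.2 units further apart.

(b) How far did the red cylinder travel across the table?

1.4

The red cylinder moved from about (5.0, 5.0) to (3.6, 5.0), a distance of √(1.4² + 0.0²) ≈ 1.4.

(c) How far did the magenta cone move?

2.6

The magenta cone moved from about (4.0, 4.0) to (3.0, 6.4), a distance of √(1.0² + 2.4²) ≈ 2.6.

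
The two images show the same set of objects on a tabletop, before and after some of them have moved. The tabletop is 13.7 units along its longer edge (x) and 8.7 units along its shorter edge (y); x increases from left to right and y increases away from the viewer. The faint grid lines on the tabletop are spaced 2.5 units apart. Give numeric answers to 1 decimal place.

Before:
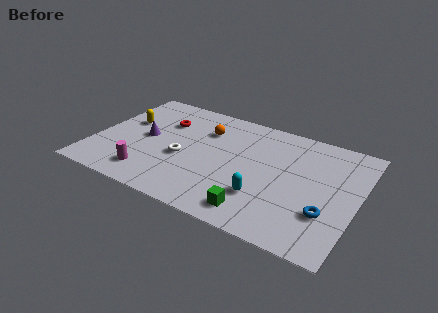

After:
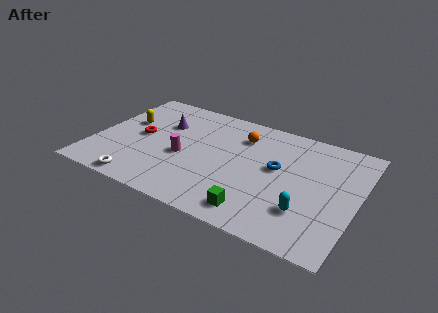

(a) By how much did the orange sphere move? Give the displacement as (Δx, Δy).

(1.9, 0.3)

From the two frames, the orange sphere sits at roughly (5.5, 6.3) before and (7.4, 6.6) after.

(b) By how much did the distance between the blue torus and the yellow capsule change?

-3.1

They were about 11.2 units apart before and 8.1 after — 3.1 units closer together.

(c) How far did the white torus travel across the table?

3.3

The white torus moved from about (4.7, 3.6) to (2.9, 0.8), a distance of √(1.8² + 2.8²) ≈ 3.3.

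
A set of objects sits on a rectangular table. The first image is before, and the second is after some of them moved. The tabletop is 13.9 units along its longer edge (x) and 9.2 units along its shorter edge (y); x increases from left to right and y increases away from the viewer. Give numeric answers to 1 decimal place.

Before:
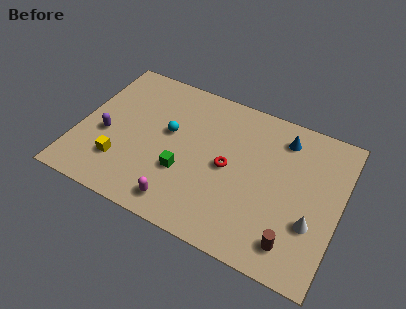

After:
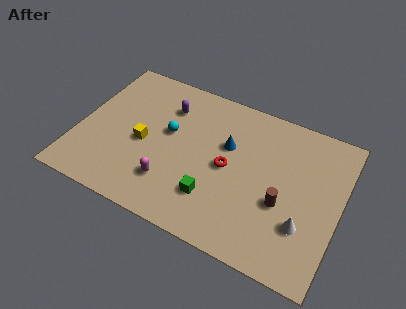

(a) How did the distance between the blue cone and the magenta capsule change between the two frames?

-3.4

Before: roughly 7.8 units apart; after: 4.4. That's 3.4 units closer together.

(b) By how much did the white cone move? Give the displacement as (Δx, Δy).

(-0.4, -0.3)

The white cone started near (12.6, 3.1) and ended near (12.2, 2.8).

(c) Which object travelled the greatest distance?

the purple capsule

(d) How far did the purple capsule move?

4.2

From (1.5, 3.8) to (4.4, 6.9), the purple capsule covered √(2.9² + 3.1²) ≈ 4.2 units.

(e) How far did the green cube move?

1.9

The green cube moved from about (5.8, 3.2) to (7.5, 2.4), a distance of √(1.7² + 0.8²) ≈ 1.9.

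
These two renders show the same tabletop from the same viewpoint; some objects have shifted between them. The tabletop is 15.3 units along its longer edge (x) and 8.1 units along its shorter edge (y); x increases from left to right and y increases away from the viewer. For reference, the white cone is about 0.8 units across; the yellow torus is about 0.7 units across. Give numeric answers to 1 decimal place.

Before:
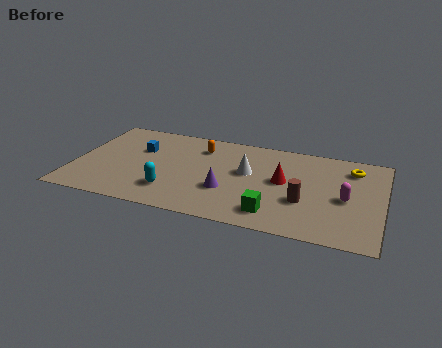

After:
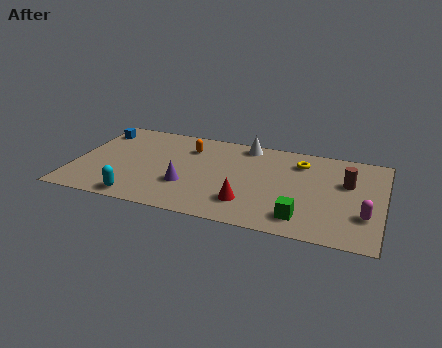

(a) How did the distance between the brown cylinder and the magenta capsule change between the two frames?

+0.6

Before: roughly 2.2 units apart; after: 2.8. That's 0.6 units further apart.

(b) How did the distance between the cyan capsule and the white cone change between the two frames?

+3.4

They were about 4.5 units apart before and 7.9 after — 3.4 units further apart.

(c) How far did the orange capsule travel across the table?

0.6

From (6.1, 6.3) to (5.5, 6.1), the orange capsule covered √(0.6² + 0.2²) ≈ 0.6 units.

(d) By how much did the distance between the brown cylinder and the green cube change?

+2.1

The distance was about 2.0 in the first image and 4.1 in the second, so they moved 2.1 units further apart.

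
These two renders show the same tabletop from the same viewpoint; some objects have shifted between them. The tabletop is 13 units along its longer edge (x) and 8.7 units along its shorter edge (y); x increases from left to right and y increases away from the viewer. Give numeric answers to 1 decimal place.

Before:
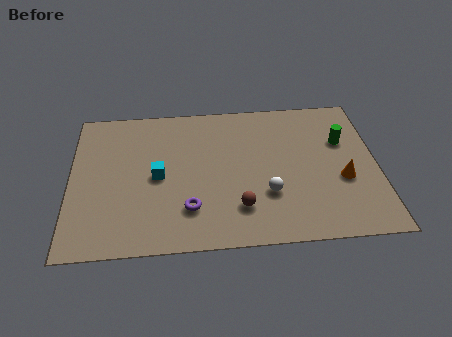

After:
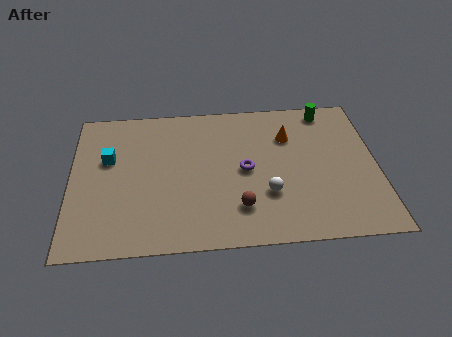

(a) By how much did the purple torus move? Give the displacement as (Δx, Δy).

(2.4, 2.1)

The purple torus started near (5.0, 2.2) and ended near (7.4, 4.3).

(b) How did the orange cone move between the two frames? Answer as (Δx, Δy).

(-2.2, 2.8)

From the two frames, the orange cone sits at roughly (11.5, 3.4) before and (9.3, 6.2) after.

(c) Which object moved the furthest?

the orange cone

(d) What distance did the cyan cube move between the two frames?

2.4

From (3.7, 4.2) to (1.6, 5.4), the cyan cube covered √(2.1² + 1.2²) ≈ 2.4 units.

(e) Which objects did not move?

the white sphere and the brown sphere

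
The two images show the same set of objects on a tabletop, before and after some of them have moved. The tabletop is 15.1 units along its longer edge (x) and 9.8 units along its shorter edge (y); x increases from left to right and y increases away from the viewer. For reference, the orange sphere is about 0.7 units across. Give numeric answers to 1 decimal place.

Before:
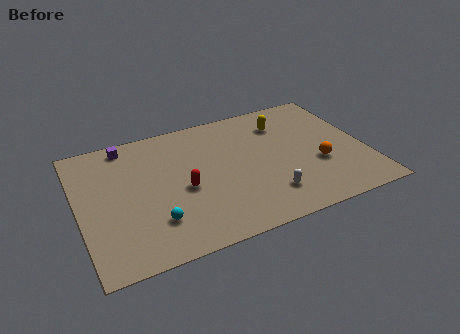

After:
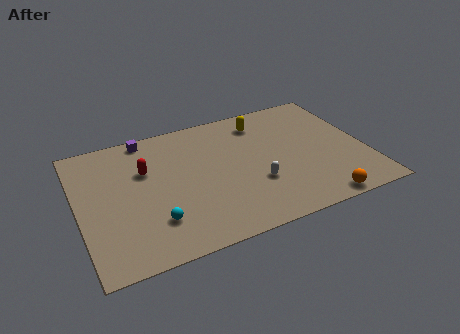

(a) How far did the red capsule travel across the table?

2.8

From (5.4, 4.3) to (3.6, 6.4), the red capsule covered √(1.8² + 2.1²) ≈ 2.8 units.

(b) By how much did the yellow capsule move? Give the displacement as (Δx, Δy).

(-1.1, 0.5)

The yellow capsule started near (11.1, 7.5) and ended near (10.0, 8.0).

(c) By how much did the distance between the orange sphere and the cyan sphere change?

-0.3

Before: roughly 8.9 units apart; after: 8.6. That's 0.3 units closer together.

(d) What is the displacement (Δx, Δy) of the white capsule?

(-0.5, 1.1)

The white capsule started near (9.6, 2.2) and ended near (9.1, 3.3).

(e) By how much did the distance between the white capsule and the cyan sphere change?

-0.4

The distance was about 5.9 in the first image and 5.5 in the second, so they moved 0.4 units closer together.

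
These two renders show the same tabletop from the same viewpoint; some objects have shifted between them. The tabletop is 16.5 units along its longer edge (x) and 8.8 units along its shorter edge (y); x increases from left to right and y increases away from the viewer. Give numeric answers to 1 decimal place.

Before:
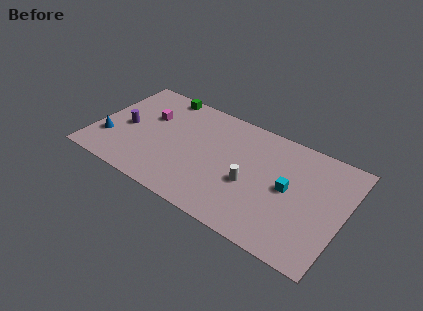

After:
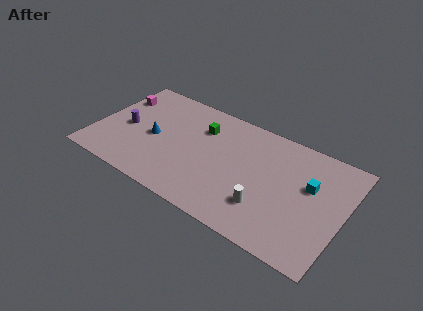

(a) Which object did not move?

the purple cylinder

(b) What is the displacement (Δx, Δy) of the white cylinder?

(1.2, -1.2)

The white cylinder started near (10.5, 3.6) and ended near (11.7, 2.4).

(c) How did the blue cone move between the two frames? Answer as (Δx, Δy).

(2.8, 1.5)

The blue cone started near (1.1, 2.6) and ended near (3.9, 4.1).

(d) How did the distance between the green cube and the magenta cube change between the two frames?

+3.4

They were about 2.4 units apart before and 5.8 after — 3.4 units further apart.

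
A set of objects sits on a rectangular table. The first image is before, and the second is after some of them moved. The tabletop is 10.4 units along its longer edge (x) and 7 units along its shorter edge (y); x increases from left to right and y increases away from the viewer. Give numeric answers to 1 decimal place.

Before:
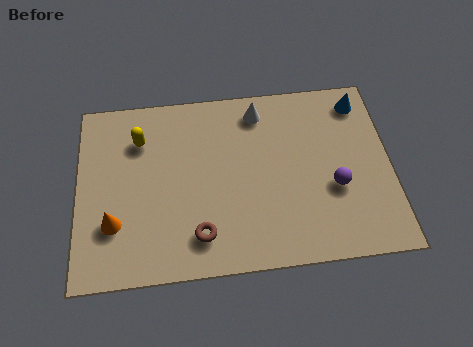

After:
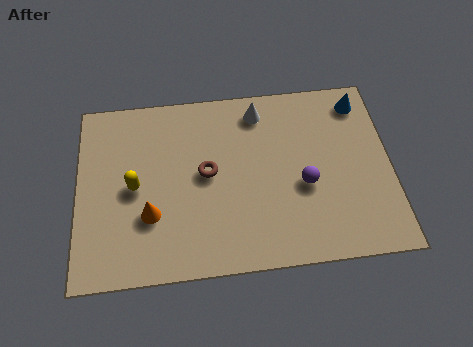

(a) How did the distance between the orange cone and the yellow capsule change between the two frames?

-2.0

They were about 3.2 units apart before and 1.2 after — 2.0 units closer together.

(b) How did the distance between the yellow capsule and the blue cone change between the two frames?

+0.6

Before: roughly 7.4 units apart; after: 8.0. That's 0.6 units further apart.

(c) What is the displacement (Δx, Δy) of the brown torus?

(0.3, 2.3)

From the two frames, the brown torus sits at roughly (4.0, 1.4) before and (4.3, 3.7) after.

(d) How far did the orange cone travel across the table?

1.2

The orange cone moved from about (1.2, 2.1) to (2.4, 2.3), a distance of √(1.2² + 0.2²) ≈ 1.2.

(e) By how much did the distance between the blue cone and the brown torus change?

-1.5

They were about 7.1 units apart before and 5.6 after — 1.5 units closer together.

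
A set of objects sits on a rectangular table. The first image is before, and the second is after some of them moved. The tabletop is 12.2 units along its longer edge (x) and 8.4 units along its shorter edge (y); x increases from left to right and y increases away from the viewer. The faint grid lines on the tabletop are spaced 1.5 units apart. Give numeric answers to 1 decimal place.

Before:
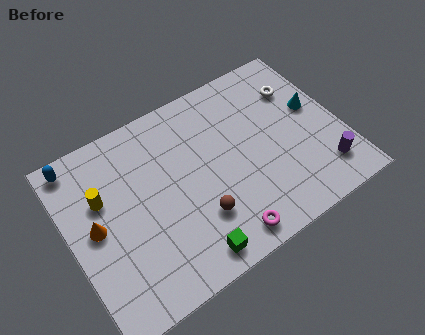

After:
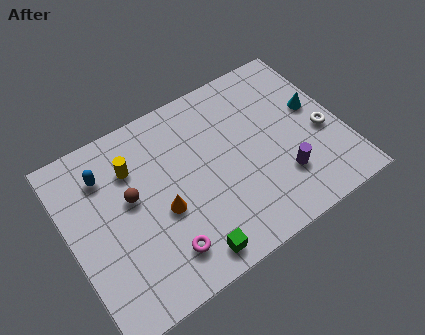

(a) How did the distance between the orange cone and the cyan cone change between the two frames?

-2.8

Before: roughly 10.1 units apart; after: 7.3. That's 2.8 units closer together.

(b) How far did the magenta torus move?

2.7

From (6.3, 1.0) to (3.7, 1.7), the magenta torus covered √(2.6² + 0.7²) ≈ 2.7 units.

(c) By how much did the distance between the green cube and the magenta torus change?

-0.4

The distance was about 1.6 in the first image and 1.2 in the second, so they moved 0.4 units closer together.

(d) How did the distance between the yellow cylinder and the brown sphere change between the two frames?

-3.5

The distance was about 4.8 in the first image and 1.3 in the second, so they moved 3.5 units closer together.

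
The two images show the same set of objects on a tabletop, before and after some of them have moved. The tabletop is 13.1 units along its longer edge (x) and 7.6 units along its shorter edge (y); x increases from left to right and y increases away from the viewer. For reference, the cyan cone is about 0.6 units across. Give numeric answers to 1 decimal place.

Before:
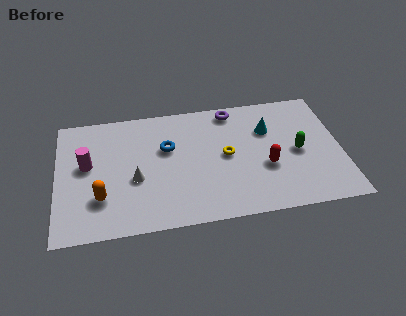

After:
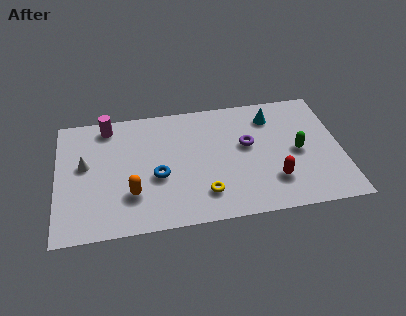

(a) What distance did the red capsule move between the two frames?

0.9

From (9.6, 2.9) to (9.9, 2.0), the red capsule covered √(0.3² + 0.9²) ≈ 0.9 units.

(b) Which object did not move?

the green capsule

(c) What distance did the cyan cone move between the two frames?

0.8

The cyan cone was near (9.8, 5.2) before and (10.0, 6.0) after, so it travelled √(0.2² + 0.8²) ≈ 0.8 units.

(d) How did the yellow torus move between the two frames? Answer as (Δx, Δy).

(-1.1, -2.2)

From the two frames, the yellow torus sits at roughly (7.8, 3.9) before and (6.7, 1.7) after.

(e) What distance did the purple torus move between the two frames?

2.4

The purple torus was near (8.2, 6.7) before and (8.8, 4.4) after, so it travelled √(0.6² + 2.3²) ≈ 2.4 units.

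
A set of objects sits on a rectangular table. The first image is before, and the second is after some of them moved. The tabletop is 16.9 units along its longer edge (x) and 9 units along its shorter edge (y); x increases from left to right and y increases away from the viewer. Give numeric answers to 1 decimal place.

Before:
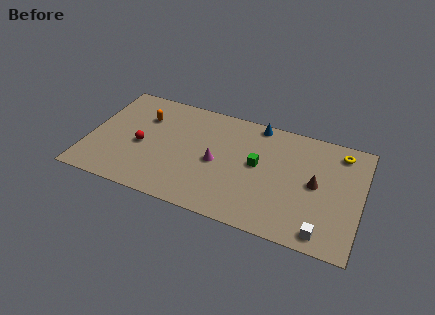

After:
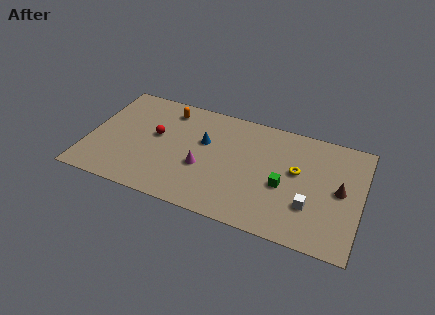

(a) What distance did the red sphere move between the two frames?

1.4

From (3.3, 4.0) to (4.1, 5.1), the red sphere covered √(0.8² + 1.1²) ≈ 1.4 units.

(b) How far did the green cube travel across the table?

2.0

The green cube was near (10.5, 4.9) before and (12.2, 3.8) after, so it travelled √(1.7² + 1.1²) ≈ 2.0 units.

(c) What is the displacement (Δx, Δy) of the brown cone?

(1.5, 0.0)

The brown cone was at about (14.1, 4.6) and moved to about (15.6, 4.6).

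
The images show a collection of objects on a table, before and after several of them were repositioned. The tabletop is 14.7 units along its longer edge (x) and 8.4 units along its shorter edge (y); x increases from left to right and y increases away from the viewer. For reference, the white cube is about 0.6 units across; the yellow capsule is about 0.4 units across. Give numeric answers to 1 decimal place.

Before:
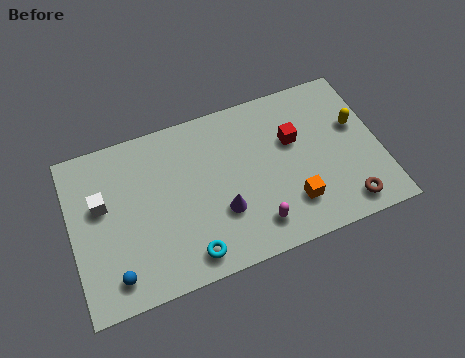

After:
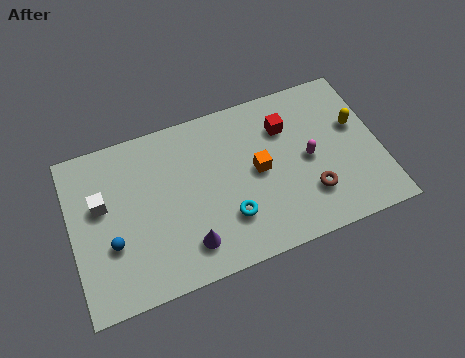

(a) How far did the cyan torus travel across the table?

2.3

From (5.3, 1.2) to (7.3, 2.4), the cyan torus covered √(2.0² + 1.2²) ≈ 2.3 units.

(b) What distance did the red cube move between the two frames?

0.9

The red cube was near (10.7, 5.3) before and (10.4, 6.1) after, so it travelled √(0.3² + 0.8²) ≈ 0.9 units.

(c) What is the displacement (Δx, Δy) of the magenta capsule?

(2.8, 2.5)

The magenta capsule started near (8.5, 1.6) and ended near (11.3, 4.1).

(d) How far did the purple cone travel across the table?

2.0

The purple cone was near (7.0, 2.8) before and (5.3, 1.7) after, so it travelled √(1.7² + 1.1²) ≈ 2.0 units.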